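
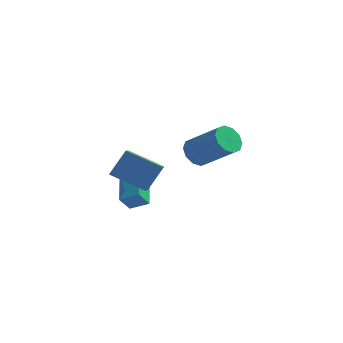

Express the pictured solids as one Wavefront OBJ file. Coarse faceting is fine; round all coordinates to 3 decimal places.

v 2.606 -0.846 2.658
v 3.105 -0.861 2.059
v 4.633 -1.33 3.343
v 4.134 -1.314 3.942
v 3.096 -0.412 2.233
v 4.624 -0.881 3.518
v 2.9 -0.128 2.57
v 4.427 -0.597 3.855
v 2.592 -0.119 2.941
v 4.119 -0.588 4.225
v 2.289 -0.387 3.203
v 3.816 -0.856 4.487
v 2.107 -0.83 3.257
v 3.635 -1.299 4.541
v 2.116 -1.279 3.082
v 3.644 -1.748 4.367
v 2.313 -1.563 2.745
v 3.84 -2.032 4.03
v 2.621 -1.572 2.375
v 4.148 -2.041 3.659
v 2.924 -1.304 2.113
v 4.451 -1.773 3.397
v -1.16 1.589 -2.893
v -1.513 1.123 -2.094
v -1.627 3.262 -2.124
v -1.98 2.796 -1.325
v -0.24 1.644 -2.455
v -0.593 1.178 -1.656
v -0.707 3.317 -1.686
v -1.06 2.851 -0.887
v 0.592 -1.526 0.377
v 0.712 -2.304 0.793
v -1.06 -1.404 1.081
v -0.941 -2.182 1.497
v 1.141 -0.818 1.543
v 1.26 -1.596 1.959
v -0.512 -0.696 2.247
v -0.392 -1.474 2.663
f 2 1 5
f 2 5 3
f 3 5 6
f 3 6 4
f 5 1 7
f 5 7 6
f 6 7 8
f 6 8 4
f 7 1 9
f 7 9 8
f 8 9 10
f 8 10 4
f 9 1 11
f 9 11 10
f 10 11 12
f 10 12 4
f 11 1 13
f 11 13 12
f 12 13 14
f 12 14 4
f 13 1 15
f 13 15 14
f 14 15 16
f 14 16 4
f 15 1 17
f 15 17 16
f 16 17 18
f 16 18 4
f 17 1 19
f 17 19 18
f 18 19 20
f 18 20 4
f 19 1 21
f 19 21 20
f 20 21 22
f 20 22 4
f 21 1 2
f 21 2 22
f 22 2 3
f 22 3 4
f 24 26 23
f 27 24 23
f 23 26 25
f 25 27 23
f 24 30 26
f 28 24 27
f 28 30 24
f 26 30 25
f 29 27 25
f 25 30 29
f 29 28 27
f 30 28 29
f 32 34 31
f 35 32 31
f 31 34 33
f 33 35 31
f 32 38 34
f 36 32 35
f 36 38 32
f 34 38 33
f 37 35 33
f 33 38 37
f 37 36 35
f 38 36 37



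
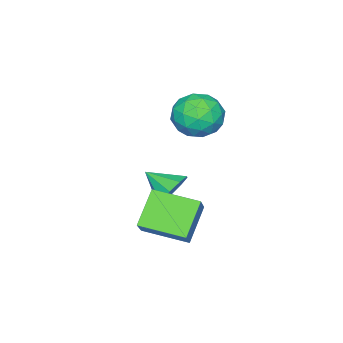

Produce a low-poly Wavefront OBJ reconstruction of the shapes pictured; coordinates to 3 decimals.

v 1.33 -1.075 -3.096
v 2.152 -0.643 -2.129
v 0.732 0.685 -3.374
v 1.553 1.117 -2.407
v 2.567 -0.837 -4.253
v 3.388 -0.405 -3.286
v 1.968 0.923 -4.531
v 2.79 1.355 -3.564
v 0.406 -0.963 -3.327
v 1.073 -1.173 -3.861
v 0.554 -2.157 -2.673
v 1.281 -0.882 -3.377
v 1.079 -0.629 -2.869
v 0.563 -0.532 -2.576
v -0.027 -0.637 -2.634
v -0.414 -0.894 -3.017
v -0.418 -1.184 -3.544
v -0.035 -1.37 -3.971
v 0.553 -1.366 -4.096
v 0.145 -0.125 1.442
v 0.565 -0.775 0.684
v -1.365 -0.065 0.556
v -0.945 -0.715 -0.202
v -1.154 -1.102 0.788
v -0.22 -1.138 1.336
v -0.58 0.298 -0.096
v 0.354 0.262 0.452
v 0.117 -0.513 -0.266
v -0.238 -1.379 0.28
v -0.562 0.539 0.96
v -0.917 -0.327 1.506
v 0.488 -0.455 1.141
v -1.288 -0.385 0.099
v -1.41 -0.612 0.681
v -1.164 -0.994 0.235
v 0.026 -0.669 1.524
v 0.273 -1.051 1.079
v -0.737 -1.243 1.139
v -1.073 0.211 0.161
v -0.826 -0.171 -0.284
v 0.364 0.154 1.005
v 0.61 -0.228 0.559
v -0.063 0.403 0.101
v 0.471 -0.683 0.137
v -0.417 -0.649 -0.384
v -0.202 -0.053 -0.322
v 0.347 -0.074 0
v 0.262 -1.192 0.458
v -0.625 -1.157 -0.063
v -0.748 -1.384 0.519
v -0.199 -1.406 0.841
v -0.001 -1.038 -0.101
v -0.175 0.317 1.303
v -1.062 0.352 0.782
v -0.601 0.566 0.399
v -0.052 0.544 0.721
v -0.383 -0.191 1.624
v -1.271 -0.157 1.103
v -1.147 -0.766 1.24
v -0.598 -0.787 1.562
v -0.799 0.198 1.341
f 2 4 1
f 5 2 1
f 1 4 3
f 3 5 1
f 2 8 4
f 6 2 5
f 6 8 2
f 4 8 3
f 7 5 3
f 3 8 7
f 7 6 5
f 8 6 7
f 10 9 12
f 10 12 11
f 12 9 13
f 12 13 11
f 13 9 14
f 13 14 11
f 14 9 15
f 14 15 11
f 15 9 16
f 15 16 11
f 16 9 17
f 16 17 11
f 17 9 18
f 17 18 11
f 18 9 19
f 18 19 11
f 19 9 10
f 19 10 11
f 20 57 36
f 57 31 60
f 36 60 25
f 57 60 36
f 20 36 32
f 36 25 37
f 32 37 21
f 36 37 32
f 20 32 41
f 32 21 42
f 41 42 27
f 32 42 41
f 20 41 53
f 41 27 56
f 53 56 30
f 41 56 53
f 20 53 57
f 53 30 61
f 57 61 31
f 53 61 57
f 21 37 48
f 37 25 51
f 48 51 29
f 37 51 48
f 25 60 38
f 60 31 59
f 38 59 24
f 60 59 38
f 31 61 58
f 61 30 54
f 58 54 22
f 61 54 58
f 30 56 55
f 56 27 43
f 55 43 26
f 56 43 55
f 27 42 47
f 42 21 44
f 47 44 28
f 42 44 47
f 23 49 35
f 49 29 50
f 35 50 24
f 49 50 35
f 23 35 33
f 35 24 34
f 33 34 22
f 35 34 33
f 23 33 40
f 33 22 39
f 40 39 26
f 33 39 40
f 23 40 45
f 40 26 46
f 45 46 28
f 40 46 45
f 23 45 49
f 45 28 52
f 49 52 29
f 45 52 49
f 24 50 38
f 50 29 51
f 38 51 25
f 50 51 38
f 22 34 58
f 34 24 59
f 58 59 31
f 34 59 58
f 26 39 55
f 39 22 54
f 55 54 30
f 39 54 55
f 28 46 47
f 46 26 43
f 47 43 27
f 46 43 47
f 29 52 48
f 52 28 44
f 48 44 21
f 52 44 48



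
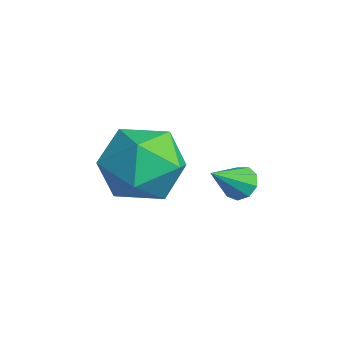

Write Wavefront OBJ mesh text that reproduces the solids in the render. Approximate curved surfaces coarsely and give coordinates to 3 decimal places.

v 2.685 0.707 -1.156
v 2.889 1.054 -0.812
v 2.935 -0.227 -0.364
v 2.535 1.012 -0.749
v 2.25 0.827 -0.877
v 2.169 0.586 -1.136
v 2.329 0.401 -1.404
v 2.655 0.36 -1.556
v 2.996 0.481 -1.521
v 3.19 0.707 -1.316
v 3.148 0.934 -1.035
v 2.452 -1.081 1.056
v 3.534 -1.298 0.514
v 1.586 -2.422 -0.134
v 2.668 -2.639 -0.676
v 2.483 -2.989 0.488
v 3.018 -2.16 1.224
v 2.102 -1.56 -0.844
v 2.637 -0.731 -0.108
v 3.318 -1.594 -0.661
v 3.554 -2.477 0.163
v 1.566 -1.243 0.217
v 1.802 -2.126 1.041
f 2 1 4
f 2 4 3
f 4 1 5
f 4 5 3
f 5 1 6
f 5 6 3
f 6 1 7
f 6 7 3
f 7 1 8
f 7 8 3
f 8 1 9
f 8 9 3
f 9 1 10
f 9 10 3
f 10 1 11
f 10 11 3
f 11 1 2
f 11 2 3
f 12 23 17
f 12 17 13
f 12 13 19
f 12 19 22
f 12 22 23
f 13 17 21
f 17 23 16
f 23 22 14
f 22 19 18
f 19 13 20
f 15 21 16
f 15 16 14
f 15 14 18
f 15 18 20
f 15 20 21
f 16 21 17
f 14 16 23
f 18 14 22
f 20 18 19
f 21 20 13



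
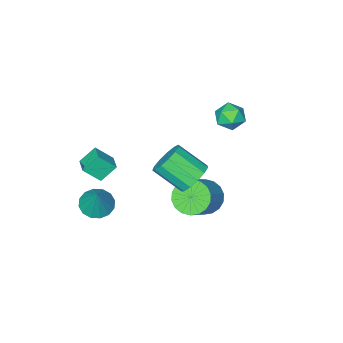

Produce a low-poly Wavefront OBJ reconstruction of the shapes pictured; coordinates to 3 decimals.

v 1.983 -2.851 0.141
v 2.695 -3.375 0.996
v 2.43 -1.962 0.314
v 3.143 -2.486 1.169
v 2.777 -3.094 -0.669
v 3.49 -3.618 0.186
v 3.225 -2.205 -0.496
v 3.937 -2.729 0.359
v -1.216 0.393 -2.459
v -0.544 0.5 -3.246
v 0.788 1.094 -2.028
v 0.116 0.987 -1.241
v -0.747 0.915 -3.226
v 0.584 1.51 -2.009
v -1.043 1.227 -3.055
v 0.289 1.822 -1.837
v -1.373 1.374 -2.766
v -0.041 1.968 -1.548
v -1.672 1.326 -2.416
v -0.34 1.921 -1.198
v -1.881 1.094 -2.074
v -0.549 1.688 -0.856
v -1.958 0.722 -1.809
v -0.626 1.317 -0.591
v -1.888 0.286 -1.672
v -0.556 0.88 -0.454
v -1.684 -0.13 -1.691
v -0.353 0.465 -0.474
v -1.389 -0.442 -1.863
v -0.057 0.153 -0.645
v -1.059 -0.588 -2.152
v 0.273 0.006 -0.934
v -0.76 -0.541 -2.502
v 0.572 0.054 -1.284
v -0.551 -0.308 -2.844
v 0.781 0.286 -1.626
v -0.474 0.063 -3.109
v 0.858 0.658 -1.891
v 3.524 -2.189 -2.139
v 4.066 -2.898 -1.962
v 3.996 -1.431 -0.541
v 4.34 -2.589 -2.19
v 4.395 -2.173 -2.403
v 4.216 -1.761 -2.546
v 3.852 -1.464 -2.58
v 3.4 -1.361 -2.495
v 2.982 -1.48 -2.315
v 2.708 -1.789 -2.088
v 2.654 -2.205 -1.874
v 2.832 -2.617 -1.731
v 3.196 -2.914 -1.698
v 3.648 -3.017 -1.782
v -3.462 0.552 3.47
v -2.856 0.94 3.945
v -2.484 0.12 2.575
v -1.878 0.508 3.05
v -2.285 -0.188 3.355
v -2.89 0.079 3.908
v -2.45 0.981 2.612
v -3.055 1.248 3.165
v -2.231 1.205 3.415
v -2.129 0.482 3.874
v -3.211 0.578 2.646
v -3.109 -0.145 3.105
v 1.864 3.452 3.109
v 2.229 3.037 2.349
v 2.941 1.753 3.391
v 2.576 2.168 4.151
v 2.594 3.379 2.521
v 3.306 2.096 3.564
v 2.727 3.745 2.88
v 3.439 2.462 3.923
v 2.586 4.018 3.312
v 3.298 2.735 4.355
v 2.216 4.11 3.679
v 2.928 2.827 4.722
v 1.734 3.994 3.865
v 2.446 2.711 4.908
v 1.293 3.705 3.811
v 2.005 2.422 4.854
v 1.034 3.336 3.534
v 1.746 2.053 4.576
v 1.038 3.004 3.122
v 1.75 1.72 4.164
v 1.304 2.813 2.705
v 2.016 1.53 3.748
v 1.748 2.825 2.417
v 2.46 1.542 3.46
f 2 4 1
f 5 2 1
f 1 4 3
f 3 5 1
f 2 8 4
f 6 2 5
f 6 8 2
f 4 8 3
f 7 5 3
f 3 8 7
f 7 6 5
f 8 6 7
f 10 9 13
f 10 13 11
f 11 13 14
f 11 14 12
f 13 9 15
f 13 15 14
f 14 15 16
f 14 16 12
f 15 9 17
f 15 17 16
f 16 17 18
f 16 18 12
f 17 9 19
f 17 19 18
f 18 19 20
f 18 20 12
f 19 9 21
f 19 21 20
f 20 21 22
f 20 22 12
f 21 9 23
f 21 23 22
f 22 23 24
f 22 24 12
f 23 9 25
f 23 25 24
f 24 25 26
f 24 26 12
f 25 9 27
f 25 27 26
f 26 27 28
f 26 28 12
f 27 9 29
f 27 29 28
f 28 29 30
f 28 30 12
f 29 9 31
f 29 31 30
f 30 31 32
f 30 32 12
f 31 9 33
f 31 33 32
f 32 33 34
f 32 34 12
f 33 9 35
f 33 35 34
f 34 35 36
f 34 36 12
f 35 9 37
f 35 37 36
f 36 37 38
f 36 38 12
f 37 9 10
f 37 10 38
f 38 10 11
f 38 11 12
f 40 39 42
f 40 42 41
f 42 39 43
f 42 43 41
f 43 39 44
f 43 44 41
f 44 39 45
f 44 45 41
f 45 39 46
f 45 46 41
f 46 39 47
f 46 47 41
f 47 39 48
f 47 48 41
f 48 39 49
f 48 49 41
f 49 39 50
f 49 50 41
f 50 39 51
f 50 51 41
f 51 39 52
f 51 52 41
f 52 39 40
f 52 40 41
f 53 64 58
f 53 58 54
f 53 54 60
f 53 60 63
f 53 63 64
f 54 58 62
f 58 64 57
f 64 63 55
f 63 60 59
f 60 54 61
f 56 62 57
f 56 57 55
f 56 55 59
f 56 59 61
f 56 61 62
f 57 62 58
f 55 57 64
f 59 55 63
f 61 59 60
f 62 61 54
f 66 65 69
f 66 69 67
f 67 69 70
f 67 70 68
f 69 65 71
f 69 71 70
f 70 71 72
f 70 72 68
f 71 65 73
f 71 73 72
f 72 73 74
f 72 74 68
f 73 65 75
f 73 75 74
f 74 75 76
f 74 76 68
f 75 65 77
f 75 77 76
f 76 77 78
f 76 78 68
f 77 65 79
f 77 79 78
f 78 79 80
f 78 80 68
f 79 65 81
f 79 81 80
f 80 81 82
f 80 82 68
f 81 65 83
f 81 83 82
f 82 83 84
f 82 84 68
f 83 65 85
f 83 85 84
f 84 85 86
f 84 86 68
f 85 65 87
f 85 87 86
f 86 87 88
f 86 88 68
f 87 65 66
f 87 66 88
f 88 66 67
f 88 67 68



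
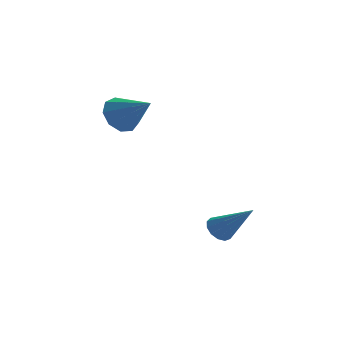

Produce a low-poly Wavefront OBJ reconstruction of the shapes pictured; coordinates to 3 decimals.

v 0.272 -2.246 -1.907
v 0.688 -1.83 -2.021
v 1.408 -3.034 -0.633
v 0.495 -1.706 -1.772
v 0.231 -1.754 -1.567
v -0.02 -1.958 -1.469
v -0.178 -2.254 -1.51
v -0.194 -2.548 -1.678
v -0.062 -2.745 -1.918
v 0.177 -2.785 -2.155
v 0.445 -2.653 -2.313
v 0.658 -2.393 -2.342
v 0.749 -2.086 -2.233
v -3.16 0.461 2.829
v -2.75 0.223 2.099
v -2.1 -0.481 3.731
v -2.501 0.716 2.321
v -2.56 1.089 2.781
v -2.9 1.169 3.263
v -3.361 0.917 3.542
v -3.728 0.452 3.488
v -3.829 -0.009 3.125
v -3.617 -0.25 2.624
v -3.191 -0.158 2.219
f 2 1 4
f 2 4 3
f 4 1 5
f 4 5 3
f 5 1 6
f 5 6 3
f 6 1 7
f 6 7 3
f 7 1 8
f 7 8 3
f 8 1 9
f 8 9 3
f 9 1 10
f 9 10 3
f 10 1 11
f 10 11 3
f 11 1 12
f 11 12 3
f 12 1 13
f 12 13 3
f 13 1 2
f 13 2 3
f 15 14 17
f 15 17 16
f 17 14 18
f 17 18 16
f 18 14 19
f 18 19 16
f 19 14 20
f 19 20 16
f 20 14 21
f 20 21 16
f 21 14 22
f 21 22 16
f 22 14 23
f 22 23 16
f 23 14 24
f 23 24 16
f 24 14 15
f 24 15 16



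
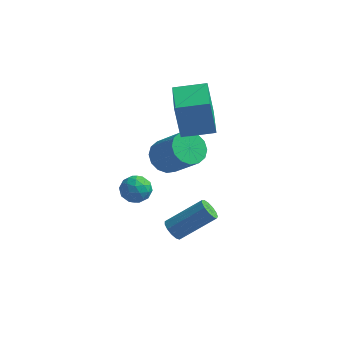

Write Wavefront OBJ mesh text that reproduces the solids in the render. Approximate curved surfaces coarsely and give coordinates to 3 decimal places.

v 1.497 -2.845 -0.899
v 1.714 -2.52 -1.368
v 3.22 -1.651 -0.07
v 3.003 -1.975 0.399
v 1.473 -2.326 -1.219
v 2.979 -1.457 0.079
v 1.24 -2.296 -0.968
v 2.746 -1.427 0.33
v 1.088 -2.44 -0.695
v 2.595 -1.571 0.602
v 1.066 -2.713 -0.487
v 2.573 -1.844 0.81
v 1.181 -3.027 -0.41
v 2.688 -2.158 0.888
v 1.396 -3.284 -0.488
v 2.903 -2.415 0.81
v 1.643 -3.401 -0.696
v 3.15 -2.532 0.602
v 1.844 -3.341 -0.969
v 3.35 -2.472 0.329
v 1.934 -3.124 -1.219
v 3.441 -2.255 0.078
v 1.886 -2.818 -1.368
v 3.392 -1.949 -0.07
v -1.976 1.471 -2.596
v -1.58 1.772 -1.891
v -2.06 0.208 -2.009
v -1.664 0.509 -1.304
v -2.464 0.769 -1.493
v -2.412 1.55 -1.856
v -1.228 0.43 -2.044
v -1.176 1.211 -2.407
v -1.118 1.129 -1.55
v -1.882 1.338 -1.21
v -1.758 0.642 -2.69
v -2.522 0.851 -2.35
v -1.77 1.732 -2.295
v -1.87 0.248 -1.605
v -2.34 0.401 -1.716
v -2.107 0.578 -1.302
v -2.259 1.602 -2.275
v -2.027 1.778 -1.861
v -2.547 1.189 -1.627
v -1.613 0.202 -2.039
v -1.381 0.378 -1.625
v -1.533 1.402 -2.598
v -1.3 1.579 -2.184
v -1.093 0.791 -2.273
v -1.266 1.531 -1.681
v -1.316 0.789 -1.335
v -1.059 0.743 -1.77
v -1.028 1.201 -1.983
v -1.715 1.654 -1.481
v -1.765 0.912 -1.136
v -2.235 1.065 -1.247
v -2.204 1.524 -1.46
v -1.443 1.276 -1.28
v -1.875 1.068 -2.764
v -1.925 0.326 -2.419
v -1.436 0.456 -2.44
v -1.405 0.915 -2.653
v -2.324 1.191 -2.565
v -2.374 0.449 -2.219
v -2.612 0.779 -1.917
v -2.581 1.237 -2.13
v -2.197 0.704 -2.62
v 0.178 1.909 1.849
v -0.161 1.904 3.901
v -0.654 3.93 1.717
v -0.993 3.925 3.769
v 1.753 2.575 2.111
v 1.414 2.57 4.163
v 0.921 4.596 1.979
v 0.582 4.591 4.031
v -0.855 2.679 -0.489
v -0.103 2.814 -1.134
v 1.327 2.197 0.404
v 0.575 2.061 1.049
v -0.161 3.271 -0.898
v 1.27 2.653 0.641
v -0.404 3.569 -0.552
v 1.027 2.952 0.987
v -0.769 3.629 -0.189
v 0.662 3.011 1.35
v -1.156 3.434 0.093
v 0.274 2.816 1.632
v -1.463 3.036 0.219
v -0.033 2.419 1.758
v -1.607 2.543 0.156
v -0.177 1.926 1.694
v -1.55 2.087 -0.081
v -0.119 1.469 1.458
v -1.307 1.788 -0.427
v 0.124 1.171 1.112
v -0.942 1.729 -0.79
v 0.489 1.111 0.749
v -0.554 1.924 -1.072
v 0.876 1.306 0.467
v -0.247 2.321 -1.198
v 1.183 1.704 0.341
f 2 1 5
f 2 5 3
f 3 5 6
f 3 6 4
f 5 1 7
f 5 7 6
f 6 7 8
f 6 8 4
f 7 1 9
f 7 9 8
f 8 9 10
f 8 10 4
f 9 1 11
f 9 11 10
f 10 11 12
f 10 12 4
f 11 1 13
f 11 13 12
f 12 13 14
f 12 14 4
f 13 1 15
f 13 15 14
f 14 15 16
f 14 16 4
f 15 1 17
f 15 17 16
f 16 17 18
f 16 18 4
f 17 1 19
f 17 19 18
f 18 19 20
f 18 20 4
f 19 1 21
f 19 21 20
f 20 21 22
f 20 22 4
f 21 1 23
f 21 23 22
f 22 23 24
f 22 24 4
f 23 1 2
f 23 2 24
f 24 2 3
f 24 3 4
f 25 62 41
f 62 36 65
f 41 65 30
f 62 65 41
f 25 41 37
f 41 30 42
f 37 42 26
f 41 42 37
f 25 37 46
f 37 26 47
f 46 47 32
f 37 47 46
f 25 46 58
f 46 32 61
f 58 61 35
f 46 61 58
f 25 58 62
f 58 35 66
f 62 66 36
f 58 66 62
f 26 42 53
f 42 30 56
f 53 56 34
f 42 56 53
f 30 65 43
f 65 36 64
f 43 64 29
f 65 64 43
f 36 66 63
f 66 35 59
f 63 59 27
f 66 59 63
f 35 61 60
f 61 32 48
f 60 48 31
f 61 48 60
f 32 47 52
f 47 26 49
f 52 49 33
f 47 49 52
f 28 54 40
f 54 34 55
f 40 55 29
f 54 55 40
f 28 40 38
f 40 29 39
f 38 39 27
f 40 39 38
f 28 38 45
f 38 27 44
f 45 44 31
f 38 44 45
f 28 45 50
f 45 31 51
f 50 51 33
f 45 51 50
f 28 50 54
f 50 33 57
f 54 57 34
f 50 57 54
f 29 55 43
f 55 34 56
f 43 56 30
f 55 56 43
f 27 39 63
f 39 29 64
f 63 64 36
f 39 64 63
f 31 44 60
f 44 27 59
f 60 59 35
f 44 59 60
f 33 51 52
f 51 31 48
f 52 48 32
f 51 48 52
f 34 57 53
f 57 33 49
f 53 49 26
f 57 49 53
f 68 70 67
f 71 68 67
f 67 70 69
f 69 71 67
f 68 74 70
f 72 68 71
f 72 74 68
f 70 74 69
f 73 71 69
f 69 74 73
f 73 72 71
f 74 72 73
f 76 75 79
f 76 79 77
f 77 79 80
f 77 80 78
f 79 75 81
f 79 81 80
f 80 81 82
f 80 82 78
f 81 75 83
f 81 83 82
f 82 83 84
f 82 84 78
f 83 75 85
f 83 85 84
f 84 85 86
f 84 86 78
f 85 75 87
f 85 87 86
f 86 87 88
f 86 88 78
f 87 75 89
f 87 89 88
f 88 89 90
f 88 90 78
f 89 75 91
f 89 91 90
f 90 91 92
f 90 92 78
f 91 75 93
f 91 93 92
f 92 93 94
f 92 94 78
f 93 75 95
f 93 95 94
f 94 95 96
f 94 96 78
f 95 75 97
f 95 97 96
f 96 97 98
f 96 98 78
f 97 75 99
f 97 99 98
f 98 99 100
f 98 100 78
f 99 75 76
f 99 76 100
f 100 76 77
f 100 77 78



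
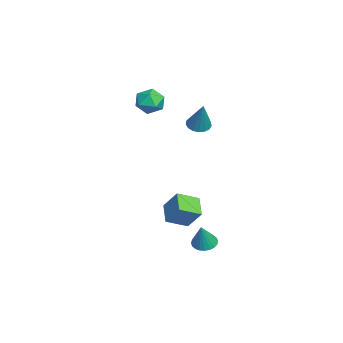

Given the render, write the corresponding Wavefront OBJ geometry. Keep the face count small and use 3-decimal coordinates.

v -1.697 0.083 1.502
v -1.183 -0.211 1.288
v -0.923 0.297 3.078
v -1.132 0.079 1.224
v -1.211 0.37 1.223
v -1.401 0.595 1.286
v -1.659 0.703 1.399
v -1.926 0.669 1.534
v -2.141 0.501 1.663
v -2.254 0.236 1.754
v -2.239 -0.063 1.788
v -2.101 -0.329 1.756
v -1.87 -0.5 1.665
v -1.599 -0.538 1.538
v -1.351 -0.434 1.402
v -2.372 -1.748 2.975
v -1.672 -1.644 2.54
v -1.888 -2.896 3.48
v -1.188 -2.792 3.045
v -1.361 -2.285 3.68
v -1.66 -1.576 3.367
v -1.9 -2.964 2.653
v -2.199 -2.255 2.34
v -1.38 -2.396 2.34
v -1.047 -1.976 2.975
v -2.513 -2.564 3.045
v -2.18 -2.144 3.68
v 3.07 0.318 -4.029
v 3.619 0.562 -4.217
v 3.59 0.142 -2.731
v 3.5 0.764 -4.142
v 3.315 0.897 -4.05
v 3.093 0.943 -3.954
v 2.867 0.893 -3.871
v 2.673 0.755 -3.811
v 2.538 0.551 -3.785
v 2.485 0.312 -3.795
v 2.52 0.073 -3.842
v 2.639 -0.129 -3.917
v 2.824 -0.262 -4.009
v 3.046 -0.307 -4.104
v 3.272 -0.258 -4.188
v 3.467 -0.12 -4.248
v 3.601 0.084 -4.274
v 3.655 0.324 -4.263
v 2.607 -1.5 -2.898
v 1.545 -1.604 -2.395
v 2.267 -0.454 -3.401
v 1.205 -0.558 -2.899
v 3.035 -0.862 -1.861
v 1.973 -0.966 -1.359
v 2.695 0.184 -2.365
v 1.633 0.08 -1.862
f 2 1 4
f 2 4 3
f 4 1 5
f 4 5 3
f 5 1 6
f 5 6 3
f 6 1 7
f 6 7 3
f 7 1 8
f 7 8 3
f 8 1 9
f 8 9 3
f 9 1 10
f 9 10 3
f 10 1 11
f 10 11 3
f 11 1 12
f 11 12 3
f 12 1 13
f 12 13 3
f 13 1 14
f 13 14 3
f 14 1 15
f 14 15 3
f 15 1 2
f 15 2 3
f 16 27 21
f 16 21 17
f 16 17 23
f 16 23 26
f 16 26 27
f 17 21 25
f 21 27 20
f 27 26 18
f 26 23 22
f 23 17 24
f 19 25 20
f 19 20 18
f 19 18 22
f 19 22 24
f 19 24 25
f 20 25 21
f 18 20 27
f 22 18 26
f 24 22 23
f 25 24 17
f 29 28 31
f 29 31 30
f 31 28 32
f 31 32 30
f 32 28 33
f 32 33 30
f 33 28 34
f 33 34 30
f 34 28 35
f 34 35 30
f 35 28 36
f 35 36 30
f 36 28 37
f 36 37 30
f 37 28 38
f 37 38 30
f 38 28 39
f 38 39 30
f 39 28 40
f 39 40 30
f 40 28 41
f 40 41 30
f 41 28 42
f 41 42 30
f 42 28 43
f 42 43 30
f 43 28 44
f 43 44 30
f 44 28 45
f 44 45 30
f 45 28 29
f 45 29 30
f 47 49 46
f 50 47 46
f 46 49 48
f 48 50 46
f 47 53 49
f 51 47 50
f 51 53 47
f 49 53 48
f 52 50 48
f 48 53 52
f 52 51 50
f 53 51 52



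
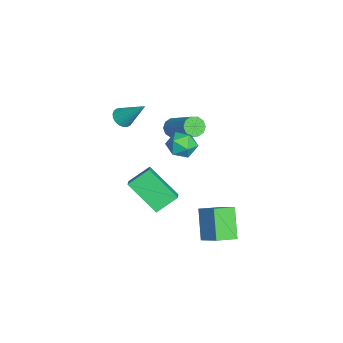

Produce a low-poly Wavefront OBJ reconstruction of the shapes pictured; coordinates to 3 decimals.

v 2.713 -1.071 3.849
v 3.361 -1.114 4.333
v 3.339 -1.786 2.947
v 3.987 -1.829 3.431
v 3.306 -2.219 3.63
v 2.919 -1.777 4.188
v 3.781 -1.123 3.092
v 3.394 -0.681 3.65
v 4.021 -1.147 3.865
v 3.727 -1.824 4.198
v 2.973 -1.076 3.082
v 2.679 -1.753 3.415
v 0.396 -4.475 3.101
v 0.738 -4.898 3.33
v 0.924 -3.345 4.399
v 0.891 -4.788 3.173
v 0.958 -4.625 3.003
v 0.929 -4.435 2.85
v 0.807 -4.253 2.74
v 0.614 -4.108 2.693
v 0.384 -4.028 2.717
v 0.155 -4.024 2.806
v -0.031 -4.099 2.947
v -0.144 -4.238 3.115
v -0.163 -4.419 3.28
v -0.086 -4.609 3.414
v 0.075 -4.776 3.494
v 0.291 -4.891 3.506
v 0.526 -4.934 3.448
v 0.572 -2.851 -3.609
v -0.178 -4.307 -2.185
v 0.074 -1.837 -2.835
v -0.677 -3.292 -1.411
v 1.437 -2.808 -3.109
v 0.686 -4.263 -1.685
v 0.938 -1.793 -2.335
v 0.188 -3.249 -0.911
v -1.709 -2.164 0.794
v -1.418 -1.968 0.307
v -0.02 -0.881 1.579
v -0.311 -1.076 2.066
v -1.683 -1.722 0.389
v -0.285 -0.635 1.66
v -1.958 -1.645 0.625
v -0.561 -0.558 1.896
v -2.138 -1.766 0.926
v -0.74 -0.678 2.197
v -2.154 -2.038 1.177
v -0.756 -0.951 2.448
v -2 -2.359 1.281
v -0.602 -1.272 2.553
v -1.735 -2.605 1.2
v -0.337 -1.518 2.471
v -1.459 -2.682 0.964
v -0.062 -1.595 2.235
v -1.28 -2.562 0.663
v 0.118 -1.474 1.934
v -1.264 -2.289 0.412
v 0.134 -1.202 1.683
v 3.58 0.471 -2.998
v 2.467 0.284 -1.622
v 4.393 1.234 -2.237
v 3.28 1.047 -0.861
v 4.16 -0.487 -2.659
v 3.047 -0.674 -1.283
v 4.973 0.276 -1.898
v 3.86 0.089 -0.522
f 1 12 6
f 1 6 2
f 1 2 8
f 1 8 11
f 1 11 12
f 2 6 10
f 6 12 5
f 12 11 3
f 11 8 7
f 8 2 9
f 4 10 5
f 4 5 3
f 4 3 7
f 4 7 9
f 4 9 10
f 5 10 6
f 3 5 12
f 7 3 11
f 9 7 8
f 10 9 2
f 14 13 16
f 14 16 15
f 16 13 17
f 16 17 15
f 17 13 18
f 17 18 15
f 18 13 19
f 18 19 15
f 19 13 20
f 19 20 15
f 20 13 21
f 20 21 15
f 21 13 22
f 21 22 15
f 22 13 23
f 22 23 15
f 23 13 24
f 23 24 15
f 24 13 25
f 24 25 15
f 25 13 26
f 25 26 15
f 26 13 27
f 26 27 15
f 27 13 28
f 27 28 15
f 28 13 29
f 28 29 15
f 29 13 14
f 29 14 15
f 31 33 30
f 34 31 30
f 30 33 32
f 32 34 30
f 31 37 33
f 35 31 34
f 35 37 31
f 33 37 32
f 36 34 32
f 32 37 36
f 36 35 34
f 37 35 36
f 39 38 42
f 39 42 40
f 40 42 43
f 40 43 41
f 42 38 44
f 42 44 43
f 43 44 45
f 43 45 41
f 44 38 46
f 44 46 45
f 45 46 47
f 45 47 41
f 46 38 48
f 46 48 47
f 47 48 49
f 47 49 41
f 48 38 50
f 48 50 49
f 49 50 51
f 49 51 41
f 50 38 52
f 50 52 51
f 51 52 53
f 51 53 41
f 52 38 54
f 52 54 53
f 53 54 55
f 53 55 41
f 54 38 56
f 54 56 55
f 55 56 57
f 55 57 41
f 56 38 58
f 56 58 57
f 57 58 59
f 57 59 41
f 58 38 39
f 58 39 59
f 59 39 40
f 59 40 41
f 61 63 60
f 64 61 60
f 60 63 62
f 62 64 60
f 61 67 63
f 65 61 64
f 65 67 61
f 63 67 62
f 66 64 62
f 62 67 66
f 66 65 64
f 67 65 66



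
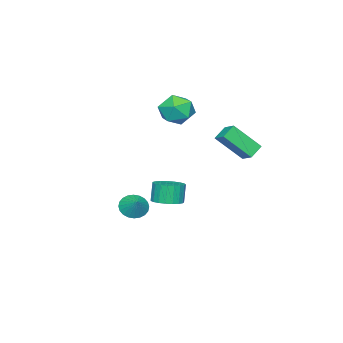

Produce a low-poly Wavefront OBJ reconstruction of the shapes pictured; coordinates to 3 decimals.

v -2.847 -2.991 3.54
v -2.33 -3.841 3.313
v -4.03 -3.899 4.247
v -3.513 -4.749 4.02
v -3.15 -4.104 4.721
v -2.419 -3.543 4.284
v -3.941 -4.197 3.276
v -3.21 -3.636 2.839
v -3.007 -4.586 3.149
v -2.518 -4.528 4.042
v -3.842 -3.212 3.518
v -3.353 -3.154 4.411
v 0.783 -3.692 -1.18
v 1.167 -3.415 -1.736
v 1.317 -3.108 -0.52
v 0.95 -3.232 -1.722
v 0.707 -3.118 -1.625
v 0.475 -3.093 -1.461
v 0.291 -3.158 -1.254
v 0.181 -3.305 -1.036
v 0.164 -3.51 -0.839
v 0.24 -3.743 -0.695
v 0.399 -3.969 -0.624
v 0.617 -4.152 -0.638
v 0.86 -4.265 -0.735
v 1.091 -4.291 -0.899
v 1.275 -4.226 -1.106
v 1.385 -4.079 -1.324
v 1.403 -3.873 -1.52
v 1.326 -3.64 -1.665
v 3.02 -0.354 0.868
v 3.745 -0.319 1.058
v 3.485 -0.39 2.062
v 2.76 -0.426 1.872
v 3.663 -0.018 1.058
v 3.403 -0.089 2.062
v 3.47 0.225 1.025
v 3.21 0.154 2.03
v 3.199 0.367 0.965
v 2.939 0.296 1.97
v 2.897 0.385 0.888
v 2.637 0.314 1.893
v 2.617 0.275 0.808
v 2.357 0.204 1.812
v 2.406 0.056 0.738
v 2.146 -0.015 1.742
v 2.301 -0.234 0.69
v 2.041 -0.305 1.695
v 2.321 -0.545 0.674
v 2.061 -0.616 1.678
v 2.461 -0.823 0.69
v 2.202 -0.894 1.695
v 2.698 -1.02 0.738
v 2.439 -1.091 1.742
v 2.991 -1.102 0.807
v 2.731 -1.173 1.812
v 3.289 -1.054 0.888
v 3.029 -1.125 1.892
v 3.54 -0.886 0.965
v 3.28 -0.957 1.969
v 3.701 -0.626 1.025
v 3.441 -0.697 2.029
v -2.768 -0.912 3.382
v -2.423 -0.221 3.761
v -3.489 0.184 2.036
v -3.145 0.876 2.415
v -2.035 -1.016 2.905
v -1.691 -0.324 3.284
v -2.757 0.081 1.559
v -2.412 0.772 1.938
f 1 12 6
f 1 6 2
f 1 2 8
f 1 8 11
f 1 11 12
f 2 6 10
f 6 12 5
f 12 11 3
f 11 8 7
f 8 2 9
f 4 10 5
f 4 5 3
f 4 3 7
f 4 7 9
f 4 9 10
f 5 10 6
f 3 5 12
f 7 3 11
f 9 7 8
f 10 9 2
f 14 13 16
f 14 16 15
f 16 13 17
f 16 17 15
f 17 13 18
f 17 18 15
f 18 13 19
f 18 19 15
f 19 13 20
f 19 20 15
f 20 13 21
f 20 21 15
f 21 13 22
f 21 22 15
f 22 13 23
f 22 23 15
f 23 13 24
f 23 24 15
f 24 13 25
f 24 25 15
f 25 13 26
f 25 26 15
f 26 13 27
f 26 27 15
f 27 13 28
f 27 28 15
f 28 13 29
f 28 29 15
f 29 13 30
f 29 30 15
f 30 13 14
f 30 14 15
f 32 31 35
f 32 35 33
f 33 35 36
f 33 36 34
f 35 31 37
f 35 37 36
f 36 37 38
f 36 38 34
f 37 31 39
f 37 39 38
f 38 39 40
f 38 40 34
f 39 31 41
f 39 41 40
f 40 41 42
f 40 42 34
f 41 31 43
f 41 43 42
f 42 43 44
f 42 44 34
f 43 31 45
f 43 45 44
f 44 45 46
f 44 46 34
f 45 31 47
f 45 47 46
f 46 47 48
f 46 48 34
f 47 31 49
f 47 49 48
f 48 49 50
f 48 50 34
f 49 31 51
f 49 51 50
f 50 51 52
f 50 52 34
f 51 31 53
f 51 53 52
f 52 53 54
f 52 54 34
f 53 31 55
f 53 55 54
f 54 55 56
f 54 56 34
f 55 31 57
f 55 57 56
f 56 57 58
f 56 58 34
f 57 31 59
f 57 59 58
f 58 59 60
f 58 60 34
f 59 31 61
f 59 61 60
f 60 61 62
f 60 62 34
f 61 31 32
f 61 32 62
f 62 32 33
f 62 33 34
f 64 66 63
f 67 64 63
f 63 66 65
f 65 67 63
f 64 70 66
f 68 64 67
f 68 70 64
f 66 70 65
f 69 67 65
f 65 70 69
f 69 68 67
f 70 68 69



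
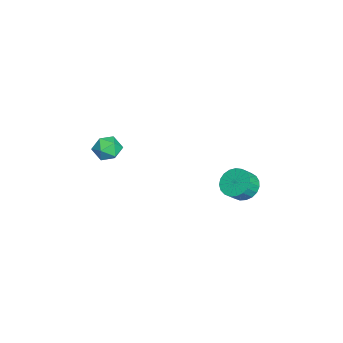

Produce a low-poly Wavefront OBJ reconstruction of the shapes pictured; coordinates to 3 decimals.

v -0.806 4.176 -0.194
v -0.04 3.985 -0.917
v 0.571 3.452 -0.129
v -0.194 3.644 0.594
v 0.086 4.377 -0.75
v 0.697 3.845 0.038
v 0.059 4.735 -0.487
v 0.67 4.203 0.301
v -0.118 4.996 -0.173
v 0.493 4.464 0.615
v -0.414 5.115 0.138
v 0.197 4.583 0.925
v -0.778 5.072 0.39
v -0.167 4.54 1.178
v -1.146 4.874 0.542
v -0.535 4.342 1.33
v -1.455 4.555 0.567
v -0.844 4.023 1.354
v -1.653 4.171 0.46
v -1.041 3.639 1.248
v -1.703 3.788 0.24
v -1.092 3.255 1.028
v -1.599 3.471 -0.055
v -0.988 2.939 0.733
v -1.357 3.277 -0.374
v -0.746 2.745 0.414
v -1.02 3.238 -0.662
v -0.409 2.706 0.126
v -0.646 3.361 -0.869
v -0.035 2.829 -0.081
v -0.299 3.626 -0.959
v 0.312 3.093 -0.171
v -0.827 -3.677 3.731
v 0.145 -3.478 3.845
v -0.505 -4.462 2.355
v 0.467 -4.263 2.469
v 0.012 -4.9 3.089
v -0.187 -4.415 3.939
v -0.173 -3.525 2.261
v -0.372 -3.04 3.111
v 0.549 -3.384 2.936
v 0.664 -4.234 3.448
v -1.024 -3.706 2.752
v -0.909 -4.556 3.264
f 2 1 5
f 2 5 3
f 3 5 6
f 3 6 4
f 5 1 7
f 5 7 6
f 6 7 8
f 6 8 4
f 7 1 9
f 7 9 8
f 8 9 10
f 8 10 4
f 9 1 11
f 9 11 10
f 10 11 12
f 10 12 4
f 11 1 13
f 11 13 12
f 12 13 14
f 12 14 4
f 13 1 15
f 13 15 14
f 14 15 16
f 14 16 4
f 15 1 17
f 15 17 16
f 16 17 18
f 16 18 4
f 17 1 19
f 17 19 18
f 18 19 20
f 18 20 4
f 19 1 21
f 19 21 20
f 20 21 22
f 20 22 4
f 21 1 23
f 21 23 22
f 22 23 24
f 22 24 4
f 23 1 25
f 23 25 24
f 24 25 26
f 24 26 4
f 25 1 27
f 25 27 26
f 26 27 28
f 26 28 4
f 27 1 29
f 27 29 28
f 28 29 30
f 28 30 4
f 29 1 31
f 29 31 30
f 30 31 32
f 30 32 4
f 31 1 2
f 31 2 32
f 32 2 3
f 32 3 4
f 33 44 38
f 33 38 34
f 33 34 40
f 33 40 43
f 33 43 44
f 34 38 42
f 38 44 37
f 44 43 35
f 43 40 39
f 40 34 41
f 36 42 37
f 36 37 35
f 36 35 39
f 36 39 41
f 36 41 42
f 37 42 38
f 35 37 44
f 39 35 43
f 41 39 40
f 42 41 34



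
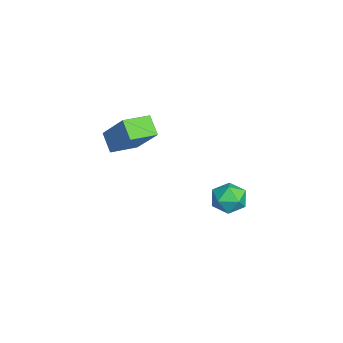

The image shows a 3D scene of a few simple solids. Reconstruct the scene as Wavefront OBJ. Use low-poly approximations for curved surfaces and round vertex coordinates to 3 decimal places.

v 1.557 -1.681 1.149
v 2.736 -0.886 2.722
v 0.993 -0.574 1.013
v 2.171 0.221 2.586
v 2.269 -1.401 0.474
v 3.447 -0.606 2.047
v 1.704 -0.294 0.338
v 2.883 0.501 1.911
v 0.638 3.591 -2.841
v 1.211 4.23 -2.92
v 1.389 2.81 -3.72
v 1.962 3.449 -3.799
v 1.893 3.021 -3.054
v 1.429 3.503 -2.51
v 1.171 3.537 -4.13
v 0.707 4.019 -3.586
v 1.54 4.197 -3.716
v 1.987 3.878 -3.051
v 0.613 3.162 -3.589
v 1.06 2.843 -2.924
f 2 4 1
f 5 2 1
f 1 4 3
f 3 5 1
f 2 8 4
f 6 2 5
f 6 8 2
f 4 8 3
f 7 5 3
f 3 8 7
f 7 6 5
f 8 6 7
f 9 20 14
f 9 14 10
f 9 10 16
f 9 16 19
f 9 19 20
f 10 14 18
f 14 20 13
f 20 19 11
f 19 16 15
f 16 10 17
f 12 18 13
f 12 13 11
f 12 11 15
f 12 15 17
f 12 17 18
f 13 18 14
f 11 13 20
f 15 11 19
f 17 15 16
f 18 17 10



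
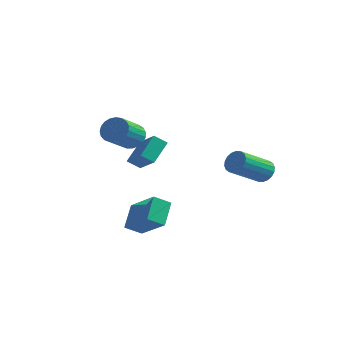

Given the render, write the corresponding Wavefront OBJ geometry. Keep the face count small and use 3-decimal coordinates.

v 3.59 4.165 -1.415
v 4.181 4.18 -1.023
v 3.541 2.491 0.008
v 2.95 2.475 -0.385
v 3.981 4.358 -0.855
v 3.341 2.669 0.175
v 3.704 4.498 -0.799
v 3.063 2.808 0.232
v 3.403 4.572 -0.864
v 2.763 2.882 0.166
v 3.14 4.565 -1.039
v 2.5 2.875 -0.008
v 2.966 4.479 -1.288
v 2.326 2.789 -0.258
v 2.916 4.33 -1.563
v 2.275 2.641 -0.532
v 2.999 4.149 -1.808
v 2.359 2.46 -0.777
v 3.199 3.971 -1.975
v 2.559 2.282 -0.945
v 3.477 3.832 -2.032
v 2.836 2.142 -1.001
v 3.777 3.758 -1.966
v 3.137 2.068 -0.936
v 4.04 3.765 -1.792
v 3.4 2.075 -0.761
v 4.214 3.851 -1.542
v 3.574 2.161 -0.512
v 4.265 3.999 -1.268
v 3.624 2.31 -0.237
v -1.016 -0.541 1.415
v -0.23 -0.495 1.484
v -0.219 -1.932 2.314
v -1.004 -1.979 2.245
v -0.332 -0.339 1.755
v -0.32 -1.777 2.585
v -0.552 -0.219 1.967
v -0.54 -1.656 2.797
v -0.852 -0.154 2.084
v -0.841 -1.591 2.914
v -1.181 -0.156 2.085
v -1.169 -1.594 2.915
v -1.481 -0.225 1.97
v -1.469 -1.662 2.8
v -1.7 -0.348 1.759
v -1.689 -1.786 2.589
v -1.802 -0.505 1.489
v -1.79 -1.943 2.319
v -1.767 -0.668 1.206
v -1.755 -2.106 2.036
v -1.602 -0.809 0.959
v -1.591 -2.247 1.789
v -1.336 -0.904 0.791
v -1.325 -2.342 1.621
v -1.015 -0.936 0.731
v -1.003 -2.374 1.561
v -0.694 -0.9 0.789
v -0.682 -2.338 1.619
v -0.428 -0.802 0.956
v -0.417 -2.239 1.786
v -0.264 -0.658 1.202
v -0.253 -2.096 2.032
v -2.099 1.786 -1.587
v -2.635 1.389 -1.109
v -2.086 2.947 -0.605
v -2.621 2.549 -0.128
v -0.759 1.031 -0.712
v -1.294 0.633 -0.235
v -0.745 2.191 0.269
v -1.281 1.794 0.747
v 0.185 -2.925 -3.572
v 1.843 -3.473 -2.479
v -0.144 -1.879 -2.548
v 1.514 -2.427 -1.455
v 0.726 -2.273 -4.065
v 2.384 -2.821 -2.972
v 0.397 -1.227 -3.041
v 2.055 -1.775 -1.948
f 2 1 5
f 2 5 3
f 3 5 6
f 3 6 4
f 5 1 7
f 5 7 6
f 6 7 8
f 6 8 4
f 7 1 9
f 7 9 8
f 8 9 10
f 8 10 4
f 9 1 11
f 9 11 10
f 10 11 12
f 10 12 4
f 11 1 13
f 11 13 12
f 12 13 14
f 12 14 4
f 13 1 15
f 13 15 14
f 14 15 16
f 14 16 4
f 15 1 17
f 15 17 16
f 16 17 18
f 16 18 4
f 17 1 19
f 17 19 18
f 18 19 20
f 18 20 4
f 19 1 21
f 19 21 20
f 20 21 22
f 20 22 4
f 21 1 23
f 21 23 22
f 22 23 24
f 22 24 4
f 23 1 25
f 23 25 24
f 24 25 26
f 24 26 4
f 25 1 27
f 25 27 26
f 26 27 28
f 26 28 4
f 27 1 29
f 27 29 28
f 28 29 30
f 28 30 4
f 29 1 2
f 29 2 30
f 30 2 3
f 30 3 4
f 32 31 35
f 32 35 33
f 33 35 36
f 33 36 34
f 35 31 37
f 35 37 36
f 36 37 38
f 36 38 34
f 37 31 39
f 37 39 38
f 38 39 40
f 38 40 34
f 39 31 41
f 39 41 40
f 40 41 42
f 40 42 34
f 41 31 43
f 41 43 42
f 42 43 44
f 42 44 34
f 43 31 45
f 43 45 44
f 44 45 46
f 44 46 34
f 45 31 47
f 45 47 46
f 46 47 48
f 46 48 34
f 47 31 49
f 47 49 48
f 48 49 50
f 48 50 34
f 49 31 51
f 49 51 50
f 50 51 52
f 50 52 34
f 51 31 53
f 51 53 52
f 52 53 54
f 52 54 34
f 53 31 55
f 53 55 54
f 54 55 56
f 54 56 34
f 55 31 57
f 55 57 56
f 56 57 58
f 56 58 34
f 57 31 59
f 57 59 58
f 58 59 60
f 58 60 34
f 59 31 61
f 59 61 60
f 60 61 62
f 60 62 34
f 61 31 32
f 61 32 62
f 62 32 33
f 62 33 34
f 64 66 63
f 67 64 63
f 63 66 65
f 65 67 63
f 64 70 66
f 68 64 67
f 68 70 64
f 66 70 65
f 69 67 65
f 65 70 69
f 69 68 67
f 70 68 69
f 72 74 71
f 75 72 71
f 71 74 73
f 73 75 71
f 72 78 74
f 76 72 75
f 76 78 72
f 74 78 73
f 77 75 73
f 73 78 77
f 77 76 75
f 78 76 77



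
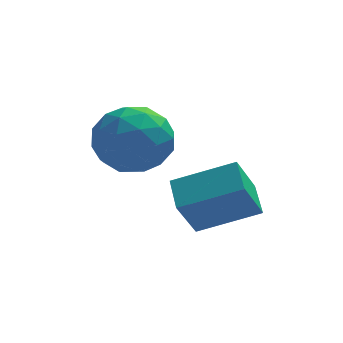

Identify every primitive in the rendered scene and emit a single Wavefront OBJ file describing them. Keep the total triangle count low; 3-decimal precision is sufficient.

v 2.976 -2.368 0.736
v 4.426 -2.441 1.332
v 2.88 -1.497 1.075
v 4.33 -1.57 1.672
v 3.43 -1.91 -0.312
v 4.88 -1.983 0.285
v 3.334 -1.039 0.028
v 4.784 -1.112 0.624
v 1.522 -0.282 1.376
v 1.856 0.168 2.203
v 2.364 -1.608 1.757
v 2.698 -1.158 2.584
v 1.736 -1.414 2.509
v 1.215 -0.595 2.274
v 3.005 -0.845 1.686
v 2.484 -0.026 1.451
v 2.773 -0.18 2.394
v 1.989 -0.532 2.903
v 2.231 -0.908 1.057
v 1.447 -1.26 1.566
v 1.615 0.06 1.756
v 2.605 -1.5 2.204
v 2.039 -1.65 2.16
v 2.236 -1.386 2.646
v 1.238 -0.389 1.798
v 1.435 -0.124 2.284
v 1.364 -1.055 2.464
v 2.785 -1.316 1.676
v 2.982 -1.051 2.162
v 1.984 -0.054 1.314
v 2.181 0.21 1.8
v 2.856 -0.385 1.496
v 2.351 0.119 2.355
v 2.845 -0.66 2.578
v 3.025 -0.476 2.051
v 2.72 0.005 1.913
v 1.89 -0.088 2.654
v 2.384 -0.867 2.878
v 1.819 -1.018 2.834
v 1.513 -0.536 2.696
v 2.428 -0.292 2.766
v 1.836 -0.573 1.082
v 2.33 -1.352 1.306
v 2.707 -0.904 1.264
v 2.401 -0.422 1.126
v 1.375 -0.78 1.382
v 1.869 -1.559 1.605
v 1.5 -1.445 2.047
v 1.195 -0.964 1.909
v 1.792 -1.148 1.194
f 2 4 1
f 5 2 1
f 1 4 3
f 3 5 1
f 2 8 4
f 6 2 5
f 6 8 2
f 4 8 3
f 7 5 3
f 3 8 7
f 7 6 5
f 8 6 7
f 9 46 25
f 46 20 49
f 25 49 14
f 46 49 25
f 9 25 21
f 25 14 26
f 21 26 10
f 25 26 21
f 9 21 30
f 21 10 31
f 30 31 16
f 21 31 30
f 9 30 42
f 30 16 45
f 42 45 19
f 30 45 42
f 9 42 46
f 42 19 50
f 46 50 20
f 42 50 46
f 10 26 37
f 26 14 40
f 37 40 18
f 26 40 37
f 14 49 27
f 49 20 48
f 27 48 13
f 49 48 27
f 20 50 47
f 50 19 43
f 47 43 11
f 50 43 47
f 19 45 44
f 45 16 32
f 44 32 15
f 45 32 44
f 16 31 36
f 31 10 33
f 36 33 17
f 31 33 36
f 12 38 24
f 38 18 39
f 24 39 13
f 38 39 24
f 12 24 22
f 24 13 23
f 22 23 11
f 24 23 22
f 12 22 29
f 22 11 28
f 29 28 15
f 22 28 29
f 12 29 34
f 29 15 35
f 34 35 17
f 29 35 34
f 12 34 38
f 34 17 41
f 38 41 18
f 34 41 38
f 13 39 27
f 39 18 40
f 27 40 14
f 39 40 27
f 11 23 47
f 23 13 48
f 47 48 20
f 23 48 47
f 15 28 44
f 28 11 43
f 44 43 19
f 28 43 44
f 17 35 36
f 35 15 32
f 36 32 16
f 35 32 36
f 18 41 37
f 41 17 33
f 37 33 10
f 41 33 37



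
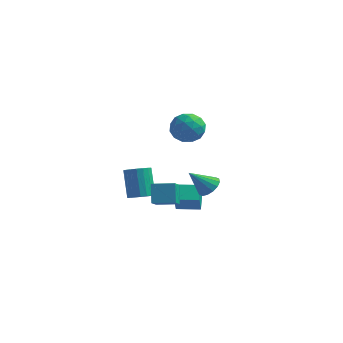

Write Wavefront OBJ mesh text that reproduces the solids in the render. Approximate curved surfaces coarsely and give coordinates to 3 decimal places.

v 2.769 -3.601 -1.073
v 2.411 -3.011 0.099
v 2.126 -1.948 -2.101
v 1.769 -1.358 -0.929
v 3.991 -3.062 -0.971
v 3.634 -2.472 0.201
v 3.349 -1.409 -1.999
v 2.991 -0.819 -0.827
v 2.884 0.231 3.952
v 3.746 0.222 3.278
v 3.094 -1.502 4.242
v 3.956 -1.511 3.568
v 4.02 -0.996 4.531
v 3.89 0.075 4.352
v 2.95 -1.355 3.168
v 2.82 -0.284 2.989
v 3.786 -0.758 2.794
v 4.447 -0.536 3.636
v 2.393 -0.744 3.884
v 3.054 -0.522 4.726
v 3.297 0.378 3.589
v 3.543 -1.658 3.931
v 3.581 -1.356 4.497
v 4.087 -1.361 4.101
v 3.382 0.292 4.22
v 3.888 0.287 3.824
v 4.049 -0.429 4.561
v 2.952 -1.567 3.696
v 3.458 -1.572 3.3
v 2.753 0.081 3.419
v 3.259 0.076 3.023
v 2.791 -0.851 2.959
v 3.827 -0.202 2.909
v 3.95 -1.221 3.079
v 3.359 -1.129 2.844
v 3.283 -0.5 2.739
v 4.215 -0.072 3.404
v 4.339 -1.091 3.574
v 4.376 -0.788 4.14
v 4.3 -0.159 4.035
v 4.239 -0.648 3.119
v 2.501 -0.189 3.946
v 2.625 -1.208 4.116
v 2.54 -1.121 3.485
v 2.464 -0.492 3.38
v 2.89 -0.059 4.441
v 3.013 -1.078 4.611
v 3.557 -0.78 4.781
v 3.481 -0.151 4.676
v 2.601 -0.632 4.401
v 0.918 2.526 -4.803
v 1.182 1.837 -3.637
v 0.46 3.535 -4.103
v 0.725 2.845 -2.937
v 2.275 3.115 -4.763
v 2.54 2.425 -3.597
v 1.818 4.123 -4.063
v 2.082 3.434 -2.897
v 0.97 -1.623 -1.891
v 1.718 -1.371 -1.712
v 1.059 -0.665 0.05
v 0.31 -0.917 -0.129
v 1.576 -1.085 -1.88
v 0.916 -0.379 -0.117
v 1.313 -0.907 -2.05
v 0.653 -0.201 -0.287
v 0.982 -0.87 -2.188
v 0.322 -0.164 -0.426
v 0.649 -0.982 -2.268
v -0.011 -0.276 -0.506
v 0.379 -1.221 -2.273
v -0.28 -0.515 -0.511
v 0.227 -1.54 -2.203
v -0.433 -0.834 -0.44
v 0.221 -1.875 -2.07
v -0.438 -1.169 -0.308
v 0.364 -2.161 -1.903
v -0.296 -1.455 -0.14
v 0.627 -2.339 -1.733
v -0.033 -1.633 0.03
v 0.958 -2.376 -1.594
v 0.298 -1.67 0.168
v 1.291 -2.264 -1.514
v 0.631 -1.558 0.248
v 1.56 -2.025 -1.509
v 0.901 -1.319 0.253
v 1.713 -1.706 -1.58
v 1.053 -1 0.183
v 4.103 0.684 -1.334
v 4.746 0.756 -0.83
v 3.217 -0.124 -0.086
v 4.516 1.107 -0.766
v 4.176 1.345 -0.854
v 3.815 1.405 -1.07
v 3.532 1.273 -1.357
v 3.402 0.982 -1.638
v 3.459 0.612 -1.837
v 3.689 0.261 -1.901
v 4.03 0.023 -1.814
v 4.39 -0.038 -1.597
v 4.673 0.095 -1.31
v 4.803 0.386 -1.029
f 2 4 1
f 5 2 1
f 1 4 3
f 3 5 1
f 2 8 4
f 6 2 5
f 6 8 2
f 4 8 3
f 7 5 3
f 3 8 7
f 7 6 5
f 8 6 7
f 9 46 25
f 46 20 49
f 25 49 14
f 46 49 25
f 9 25 21
f 25 14 26
f 21 26 10
f 25 26 21
f 9 21 30
f 21 10 31
f 30 31 16
f 21 31 30
f 9 30 42
f 30 16 45
f 42 45 19
f 30 45 42
f 9 42 46
f 42 19 50
f 46 50 20
f 42 50 46
f 10 26 37
f 26 14 40
f 37 40 18
f 26 40 37
f 14 49 27
f 49 20 48
f 27 48 13
f 49 48 27
f 20 50 47
f 50 19 43
f 47 43 11
f 50 43 47
f 19 45 44
f 45 16 32
f 44 32 15
f 45 32 44
f 16 31 36
f 31 10 33
f 36 33 17
f 31 33 36
f 12 38 24
f 38 18 39
f 24 39 13
f 38 39 24
f 12 24 22
f 24 13 23
f 22 23 11
f 24 23 22
f 12 22 29
f 22 11 28
f 29 28 15
f 22 28 29
f 12 29 34
f 29 15 35
f 34 35 17
f 29 35 34
f 12 34 38
f 34 17 41
f 38 41 18
f 34 41 38
f 13 39 27
f 39 18 40
f 27 40 14
f 39 40 27
f 11 23 47
f 23 13 48
f 47 48 20
f 23 48 47
f 15 28 44
f 28 11 43
f 44 43 19
f 28 43 44
f 17 35 36
f 35 15 32
f 36 32 16
f 35 32 36
f 18 41 37
f 41 17 33
f 37 33 10
f 41 33 37
f 52 54 51
f 55 52 51
f 51 54 53
f 53 55 51
f 52 58 54
f 56 52 55
f 56 58 52
f 54 58 53
f 57 55 53
f 53 58 57
f 57 56 55
f 58 56 57
f 60 59 63
f 60 63 61
f 61 63 64
f 61 64 62
f 63 59 65
f 63 65 64
f 64 65 66
f 64 66 62
f 65 59 67
f 65 67 66
f 66 67 68
f 66 68 62
f 67 59 69
f 67 69 68
f 68 69 70
f 68 70 62
f 69 59 71
f 69 71 70
f 70 71 72
f 70 72 62
f 71 59 73
f 71 73 72
f 72 73 74
f 72 74 62
f 73 59 75
f 73 75 74
f 74 75 76
f 74 76 62
f 75 59 77
f 75 77 76
f 76 77 78
f 76 78 62
f 77 59 79
f 77 79 78
f 78 79 80
f 78 80 62
f 79 59 81
f 79 81 80
f 80 81 82
f 80 82 62
f 81 59 83
f 81 83 82
f 82 83 84
f 82 84 62
f 83 59 85
f 83 85 84
f 84 85 86
f 84 86 62
f 85 59 87
f 85 87 86
f 86 87 88
f 86 88 62
f 87 59 60
f 87 60 88
f 88 60 61
f 88 61 62
f 90 89 92
f 90 92 91
f 92 89 93
f 92 93 91
f 93 89 94
f 93 94 91
f 94 89 95
f 94 95 91
f 95 89 96
f 95 96 91
f 96 89 97
f 96 97 91
f 97 89 98
f 97 98 91
f 98 89 99
f 98 99 91
f 99 89 100
f 99 100 91
f 100 89 101
f 100 101 91
f 101 89 102
f 101 102 91
f 102 89 90
f 102 90 91



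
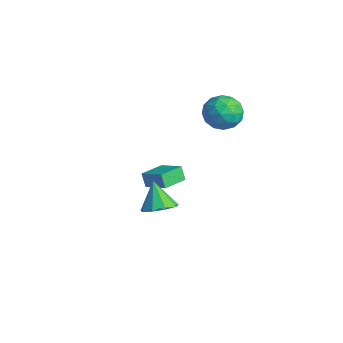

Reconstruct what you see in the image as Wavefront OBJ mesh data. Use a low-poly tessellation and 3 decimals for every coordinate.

v -0.697 4.755 3.009
v 0.252 4.394 2.456
v -1.292 2.986 3.144
v -0.343 2.625 2.591
v -0.26 3.056 3.66
v 0.108 4.149 3.577
v -1.148 3.231 2.023
v -0.78 4.324 1.94
v -0.027 3.451 1.846
v 0.522 3.344 2.858
v -1.562 4.036 2.742
v -1.013 3.929 3.754
v -0.17 4.73 2.721
v -0.87 2.65 2.879
v -0.821 2.904 3.508
v -0.263 2.691 3.183
v -0.255 4.586 3.38
v 0.303 4.374 3.055
v 0.002 3.587 3.763
v -1.343 3.006 2.545
v -0.785 2.794 2.22
v -0.777 4.689 2.417
v -0.219 4.476 2.092
v -1.042 3.793 1.837
v 0.224 3.963 2.037
v -0.126 2.924 2.116
v -0.599 3.28 1.782
v -0.383 3.922 1.734
v 0.547 3.9 2.632
v 0.197 2.86 2.711
v 0.246 3.114 3.34
v 0.462 3.756 3.291
v 0.383 3.346 2.274
v -1.237 4.52 2.889
v -1.587 3.48 2.968
v -1.502 3.624 2.309
v -1.286 4.266 2.26
v -0.914 4.456 3.484
v -1.264 3.417 3.563
v -0.657 3.458 3.866
v -0.441 4.1 3.818
v -1.423 4.034 3.326
v -3.97 0.975 -4.604
v -4.383 0.948 -3.771
v -4.384 2.429 -4.761
v -4.796 2.402 -3.928
v -2.604 1.438 -3.912
v -3.016 1.411 -3.079
v -3.017 2.892 -4.069
v -3.43 2.865 -3.236
v 3.052 -1.98 -0.019
v 3.593 -2.667 0.4
v 2.148 -1.84 1.379
v 3.859 -2.07 0.512
v 3.747 -1.43 0.376
v 3.31 -1.047 0.055
v 2.752 -1.101 -0.3
v 2.335 -1.566 -0.524
v 2.253 -2.224 -0.511
v 2.545 -2.768 -0.268
v 3.074 -2.943 0.092
f 1 38 17
f 38 12 41
f 17 41 6
f 38 41 17
f 1 17 13
f 17 6 18
f 13 18 2
f 17 18 13
f 1 13 22
f 13 2 23
f 22 23 8
f 13 23 22
f 1 22 34
f 22 8 37
f 34 37 11
f 22 37 34
f 1 34 38
f 34 11 42
f 38 42 12
f 34 42 38
f 2 18 29
f 18 6 32
f 29 32 10
f 18 32 29
f 6 41 19
f 41 12 40
f 19 40 5
f 41 40 19
f 12 42 39
f 42 11 35
f 39 35 3
f 42 35 39
f 11 37 36
f 37 8 24
f 36 24 7
f 37 24 36
f 8 23 28
f 23 2 25
f 28 25 9
f 23 25 28
f 4 30 16
f 30 10 31
f 16 31 5
f 30 31 16
f 4 16 14
f 16 5 15
f 14 15 3
f 16 15 14
f 4 14 21
f 14 3 20
f 21 20 7
f 14 20 21
f 4 21 26
f 21 7 27
f 26 27 9
f 21 27 26
f 4 26 30
f 26 9 33
f 30 33 10
f 26 33 30
f 5 31 19
f 31 10 32
f 19 32 6
f 31 32 19
f 3 15 39
f 15 5 40
f 39 40 12
f 15 40 39
f 7 20 36
f 20 3 35
f 36 35 11
f 20 35 36
f 9 27 28
f 27 7 24
f 28 24 8
f 27 24 28
f 10 33 29
f 33 9 25
f 29 25 2
f 33 25 29
f 44 46 43
f 47 44 43
f 43 46 45
f 45 47 43
f 44 50 46
f 48 44 47
f 48 50 44
f 46 50 45
f 49 47 45
f 45 50 49
f 49 48 47
f 50 48 49
f 52 51 54
f 52 54 53
f 54 51 55
f 54 55 53
f 55 51 56
f 55 56 53
f 56 51 57
f 56 57 53
f 57 51 58
f 57 58 53
f 58 51 59
f 58 59 53
f 59 51 60
f 59 60 53
f 60 51 61
f 60 61 53
f 61 51 52
f 61 52 53



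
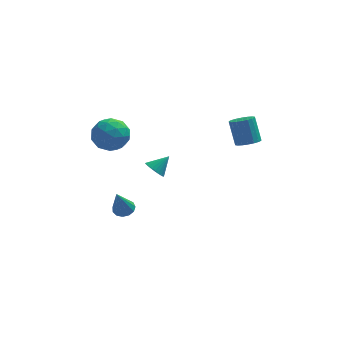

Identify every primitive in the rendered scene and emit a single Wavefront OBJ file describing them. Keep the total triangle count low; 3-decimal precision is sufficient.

v -1.504 -1.254 0.604
v -1.023 -1.728 0.352
v -0.636 -0.806 1.416
v -0.978 -1.509 0.183
v -1.013 -1.251 0.077
v -1.122 -0.993 0.052
v -1.29 -0.775 0.111
v -1.49 -0.631 0.245
v -1.692 -0.581 0.433
v -1.866 -0.634 0.648
v -1.984 -0.781 0.856
v -2.029 -1 1.025
v -1.995 -1.258 1.131
v -1.885 -1.516 1.156
v -1.717 -1.733 1.097
v -1.517 -1.878 0.964
v -1.315 -1.928 0.775
v -1.142 -1.875 0.56
v -3.289 -0.188 -3.637
v -2.605 -0.233 -3.498
v -3.711 -0.872 -1.783
v -2.717 0.13 -3.389
v -3.011 0.391 -3.36
v -3.393 0.469 -3.418
v -3.742 0.338 -3.546
v -3.948 0.04 -3.702
v -3.945 -0.33 -3.838
v -3.733 -0.656 -3.91
v -3.381 -0.832 -3.895
v -2.999 -0.804 -3.798
v -2.71 -0.581 -3.65
v -4.131 0.499 2.746
v -3.183 0.283 3.483
v -4.777 -1.343 3.037
v -3.829 -1.559 3.774
v -4.711 -0.791 4.122
v -4.311 0.347 3.943
v -3.649 -1.407 2.577
v -3.249 -0.269 2.398
v -2.885 -0.895 3.379
v -3.542 -0.514 4.334
v -4.418 -0.546 2.186
v -5.075 -0.165 3.141
v -3.6 0.553 3.089
v -4.36 -1.613 3.431
v -4.878 -1.161 3.636
v -4.321 -1.288 4.069
v -4.263 0.59 3.359
v -3.706 0.464 3.792
v -4.604 -0.168 4.168
v -4.254 -1.524 2.728
v -3.697 -1.65 3.161
v -3.639 0.228 2.451
v -3.082 0.101 2.884
v -3.356 -0.892 2.352
v -2.868 -0.267 3.461
v -3.248 -1.349 3.632
v -3.142 -1.26 2.929
v -2.907 -0.591 2.823
v -3.254 -0.043 4.022
v -3.634 -1.126 4.193
v -4.152 -0.674 4.398
v -3.917 -0.005 4.292
v -3.079 -0.735 3.961
v -4.326 0.066 2.327
v -4.706 -1.017 2.498
v -4.043 -1.055 2.228
v -3.808 -0.386 2.122
v -4.712 0.289 2.888
v -5.092 -0.793 3.059
v -5.053 -0.469 3.697
v -4.818 0.2 3.591
v -4.881 -0.325 2.559
v 3.873 -1.363 2.881
v 4.425 -1.79 3.228
v 4.1 -1.024 4.687
v 3.547 -0.597 4.339
v 4.6 -1.511 3.12
v 4.275 -0.744 4.579
v 4.631 -1.202 2.965
v 4.306 -0.435 4.424
v 4.512 -0.925 2.793
v 4.186 -0.158 4.252
v 4.266 -0.735 2.638
v 3.94 0.032 4.097
v 3.942 -0.669 2.531
v 3.617 0.097 3.99
v 3.605 -0.741 2.494
v 3.279 0.025 3.953
v 3.32 -0.936 2.533
v 2.995 -0.17 3.992
v 3.145 -1.216 2.641
v 2.82 -0.449 4.1
v 3.114 -1.525 2.796
v 2.789 -0.758 4.255
v 3.234 -1.802 2.968
v 2.908 -1.035 4.427
v 3.48 -1.992 3.123
v 3.154 -1.225 4.582
v 3.803 -2.057 3.23
v 3.478 -1.291 4.689
v 4.141 -1.985 3.267
v 3.815 -1.219 4.726
f 2 1 4
f 2 4 3
f 4 1 5
f 4 5 3
f 5 1 6
f 5 6 3
f 6 1 7
f 6 7 3
f 7 1 8
f 7 8 3
f 8 1 9
f 8 9 3
f 9 1 10
f 9 10 3
f 10 1 11
f 10 11 3
f 11 1 12
f 11 12 3
f 12 1 13
f 12 13 3
f 13 1 14
f 13 14 3
f 14 1 15
f 14 15 3
f 15 1 16
f 15 16 3
f 16 1 17
f 16 17 3
f 17 1 18
f 17 18 3
f 18 1 2
f 18 2 3
f 20 19 22
f 20 22 21
f 22 19 23
f 22 23 21
f 23 19 24
f 23 24 21
f 24 19 25
f 24 25 21
f 25 19 26
f 25 26 21
f 26 19 27
f 26 27 21
f 27 19 28
f 27 28 21
f 28 19 29
f 28 29 21
f 29 19 30
f 29 30 21
f 30 19 31
f 30 31 21
f 31 19 20
f 31 20 21
f 32 69 48
f 69 43 72
f 48 72 37
f 69 72 48
f 32 48 44
f 48 37 49
f 44 49 33
f 48 49 44
f 32 44 53
f 44 33 54
f 53 54 39
f 44 54 53
f 32 53 65
f 53 39 68
f 65 68 42
f 53 68 65
f 32 65 69
f 65 42 73
f 69 73 43
f 65 73 69
f 33 49 60
f 49 37 63
f 60 63 41
f 49 63 60
f 37 72 50
f 72 43 71
f 50 71 36
f 72 71 50
f 43 73 70
f 73 42 66
f 70 66 34
f 73 66 70
f 42 68 67
f 68 39 55
f 67 55 38
f 68 55 67
f 39 54 59
f 54 33 56
f 59 56 40
f 54 56 59
f 35 61 47
f 61 41 62
f 47 62 36
f 61 62 47
f 35 47 45
f 47 36 46
f 45 46 34
f 47 46 45
f 35 45 52
f 45 34 51
f 52 51 38
f 45 51 52
f 35 52 57
f 52 38 58
f 57 58 40
f 52 58 57
f 35 57 61
f 57 40 64
f 61 64 41
f 57 64 61
f 36 62 50
f 62 41 63
f 50 63 37
f 62 63 50
f 34 46 70
f 46 36 71
f 70 71 43
f 46 71 70
f 38 51 67
f 51 34 66
f 67 66 42
f 51 66 67
f 40 58 59
f 58 38 55
f 59 55 39
f 58 55 59
f 41 64 60
f 64 40 56
f 60 56 33
f 64 56 60
f 75 74 78
f 75 78 76
f 76 78 79
f 76 79 77
f 78 74 80
f 78 80 79
f 79 80 81
f 79 81 77
f 80 74 82
f 80 82 81
f 81 82 83
f 81 83 77
f 82 74 84
f 82 84 83
f 83 84 85
f 83 85 77
f 84 74 86
f 84 86 85
f 85 86 87
f 85 87 77
f 86 74 88
f 86 88 87
f 87 88 89
f 87 89 77
f 88 74 90
f 88 90 89
f 89 90 91
f 89 91 77
f 90 74 92
f 90 92 91
f 91 92 93
f 91 93 77
f 92 74 94
f 92 94 93
f 93 94 95
f 93 95 77
f 94 74 96
f 94 96 95
f 95 96 97
f 95 97 77
f 96 74 98
f 96 98 97
f 97 98 99
f 97 99 77
f 98 74 100
f 98 100 99
f 99 100 101
f 99 101 77
f 100 74 102
f 100 102 101
f 101 102 103
f 101 103 77
f 102 74 75
f 102 75 103
f 103 75 76
f 103 76 77



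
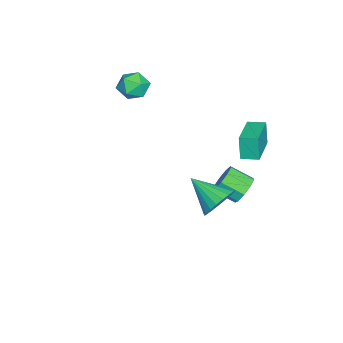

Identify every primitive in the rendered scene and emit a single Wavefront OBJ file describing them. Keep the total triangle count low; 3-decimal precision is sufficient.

v -1.931 3.35 -3.061
v -1.575 3.705 -2.388
v -1.613 2.565 -1.766
v -1.969 2.21 -2.439
v -2.147 3.745 -2.352
v -2.185 2.604 -1.729
v -2.618 3.6 -2.647
v -2.656 2.459 -2.025
v -2.767 3.338 -3.136
v -2.806 2.197 -2.514
v -2.525 3.082 -3.59
v -2.564 1.941 -2.968
v -2.005 2.952 -3.797
v -2.044 1.811 -3.174
v -1.45 3.008 -3.659
v -1.489 1.867 -3.037
v -1.12 3.224 -3.242
v -1.159 2.084 -2.619
v -1.169 3.5 -2.74
v -1.208 2.359 -2.117
v -2.593 3.335 -0.008
v -2.809 3.199 1.267
v -2.64 4.229 0.079
v -2.855 4.093 1.354
v -0.545 3.407 0.346
v -0.76 3.271 1.621
v -0.591 4.301 0.433
v -0.807 4.165 1.708
v -2.11 -1.789 3.5
v -1.714 -2.378 2.975
v -3.386 -2.222 3.025
v -2.99 -2.811 2.5
v -2.974 -2.92 3.376
v -2.185 -2.652 3.67
v -2.915 -1.948 2.33
v -2.126 -1.68 2.624
v -2.212 -2.477 2.252
v -2.248 -3.077 2.898
v -2.852 -1.523 3.102
v -2.888 -2.123 3.748
v 3.439 3.417 0.357
v 3.799 2.84 -0.334
v 2.861 1.923 1.303
v 4.113 2.877 -0.084
v 4.311 3.008 0.243
v 4.357 3.209 0.589
v 4.245 3.446 0.896
v 3.993 3.679 1.109
v 3.645 3.866 1.192
v 3.262 3.975 1.13
v 2.909 3.988 0.935
v 2.648 3.902 0.64
v 2.523 3.732 0.296
v 2.557 3.508 -0.037
v 2.743 3.268 -0.303
v 3.049 3.054 -0.454
v 3.423 2.902 -0.465
f 2 1 5
f 2 5 3
f 3 5 6
f 3 6 4
f 5 1 7
f 5 7 6
f 6 7 8
f 6 8 4
f 7 1 9
f 7 9 8
f 8 9 10
f 8 10 4
f 9 1 11
f 9 11 10
f 10 11 12
f 10 12 4
f 11 1 13
f 11 13 12
f 12 13 14
f 12 14 4
f 13 1 15
f 13 15 14
f 14 15 16
f 14 16 4
f 15 1 17
f 15 17 16
f 16 17 18
f 16 18 4
f 17 1 19
f 17 19 18
f 18 19 20
f 18 20 4
f 19 1 2
f 19 2 20
f 20 2 3
f 20 3 4
f 22 24 21
f 25 22 21
f 21 24 23
f 23 25 21
f 22 28 24
f 26 22 25
f 26 28 22
f 24 28 23
f 27 25 23
f 23 28 27
f 27 26 25
f 28 26 27
f 29 40 34
f 29 34 30
f 29 30 36
f 29 36 39
f 29 39 40
f 30 34 38
f 34 40 33
f 40 39 31
f 39 36 35
f 36 30 37
f 32 38 33
f 32 33 31
f 32 31 35
f 32 35 37
f 32 37 38
f 33 38 34
f 31 33 40
f 35 31 39
f 37 35 36
f 38 37 30
f 42 41 44
f 42 44 43
f 44 41 45
f 44 45 43
f 45 41 46
f 45 46 43
f 46 41 47
f 46 47 43
f 47 41 48
f 47 48 43
f 48 41 49
f 48 49 43
f 49 41 50
f 49 50 43
f 50 41 51
f 50 51 43
f 51 41 52
f 51 52 43
f 52 41 53
f 52 53 43
f 53 41 54
f 53 54 43
f 54 41 55
f 54 55 43
f 55 41 56
f 55 56 43
f 56 41 57
f 56 57 43
f 57 41 42
f 57 42 43



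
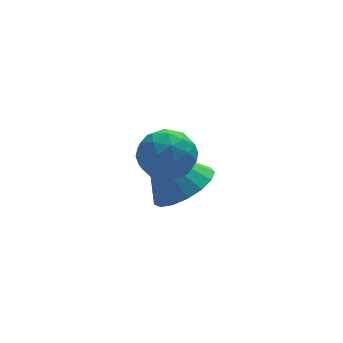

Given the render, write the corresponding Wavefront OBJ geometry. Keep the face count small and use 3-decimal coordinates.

v 0.506 -0.574 -3.003
v 1.16 -1.149 -2.398
v -0.426 0.054 -1.397
v 1.394 -0.701 -2.437
v 1.425 -0.224 -2.606
v 1.245 0.173 -2.866
v 0.896 0.399 -3.157
v 0.458 0.402 -3.413
v 0.031 0.182 -3.574
v -0.287 -0.212 -3.605
v -0.424 -0.689 -3.498
v -0.347 -1.139 -3.277
v -0.075 -1.46 -2.994
v 0.33 -1.578 -2.712
v 0.776 -1.466 -2.497
v -0.929 -1.942 0.228
v -0.202 -2.17 -0.258
v -1.018 -3.31 0.738
v -0.291 -3.538 0.252
v -0.206 -2.982 0.96
v -0.151 -2.136 0.644
v -1.069 -3.344 -0.164
v -1.014 -2.498 -0.48
v -0.288 -3.037 -0.5
v 0.246 -2.813 0.194
v -1.466 -2.667 0.286
v -0.932 -2.443 0.98
v -0.558 -1.936 -0.06
v -0.662 -3.544 0.54
v -0.612 -3.217 0.956
v -0.185 -3.351 0.67
v -0.528 -1.916 0.471
v -0.1 -2.05 0.185
v -0.102 -2.527 0.901
v -1.12 -3.43 0.295
v -0.692 -3.564 0.009
v -1.035 -2.129 -0.19
v -0.608 -2.263 -0.476
v -1.118 -2.953 -0.421
v -0.181 -2.579 -0.488
v -0.233 -3.384 -0.188
v -0.691 -3.27 -0.433
v -0.659 -2.772 -0.618
v 0.133 -2.448 -0.079
v 0.081 -3.252 0.22
v 0.131 -2.925 0.636
v 0.163 -2.428 0.451
v 0.082 -2.957 -0.222
v -1.301 -2.228 0.26
v -1.353 -3.032 0.559
v -1.383 -3.052 0.029
v -1.351 -2.555 -0.156
v -0.987 -2.096 0.668
v -1.039 -2.901 0.968
v -0.561 -2.708 1.098
v -0.529 -2.21 0.913
v -1.302 -2.523 0.702
f 2 1 4
f 2 4 3
f 4 1 5
f 4 5 3
f 5 1 6
f 5 6 3
f 6 1 7
f 6 7 3
f 7 1 8
f 7 8 3
f 8 1 9
f 8 9 3
f 9 1 10
f 9 10 3
f 10 1 11
f 10 11 3
f 11 1 12
f 11 12 3
f 12 1 13
f 12 13 3
f 13 1 14
f 13 14 3
f 14 1 15
f 14 15 3
f 15 1 2
f 15 2 3
f 16 53 32
f 53 27 56
f 32 56 21
f 53 56 32
f 16 32 28
f 32 21 33
f 28 33 17
f 32 33 28
f 16 28 37
f 28 17 38
f 37 38 23
f 28 38 37
f 16 37 49
f 37 23 52
f 49 52 26
f 37 52 49
f 16 49 53
f 49 26 57
f 53 57 27
f 49 57 53
f 17 33 44
f 33 21 47
f 44 47 25
f 33 47 44
f 21 56 34
f 56 27 55
f 34 55 20
f 56 55 34
f 27 57 54
f 57 26 50
f 54 50 18
f 57 50 54
f 26 52 51
f 52 23 39
f 51 39 22
f 52 39 51
f 23 38 43
f 38 17 40
f 43 40 24
f 38 40 43
f 19 45 31
f 45 25 46
f 31 46 20
f 45 46 31
f 19 31 29
f 31 20 30
f 29 30 18
f 31 30 29
f 19 29 36
f 29 18 35
f 36 35 22
f 29 35 36
f 19 36 41
f 36 22 42
f 41 42 24
f 36 42 41
f 19 41 45
f 41 24 48
f 45 48 25
f 41 48 45
f 20 46 34
f 46 25 47
f 34 47 21
f 46 47 34
f 18 30 54
f 30 20 55
f 54 55 27
f 30 55 54
f 22 35 51
f 35 18 50
f 51 50 26
f 35 50 51
f 24 42 43
f 42 22 39
f 43 39 23
f 42 39 43
f 25 48 44
f 48 24 40
f 44 40 17
f 48 40 44



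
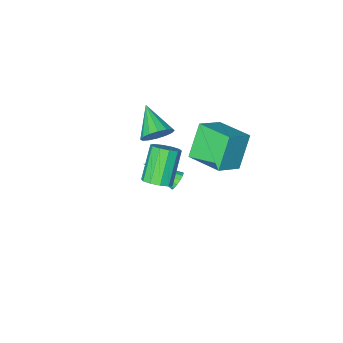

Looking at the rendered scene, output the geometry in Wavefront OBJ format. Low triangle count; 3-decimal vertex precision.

v -1.431 -2.729 -4.444
v -1.126 -2.255 -4.162
v -0.129 -4.171 -3.436
v -1.368 -2.332 -3.958
v -1.628 -2.515 -3.885
v -1.835 -2.755 -3.961
v -1.934 -2.988 -4.167
v -1.898 -3.152 -4.447
v -1.737 -3.202 -4.726
v -1.495 -3.125 -4.93
v -1.235 -2.942 -5.003
v -1.028 -2.702 -4.927
v -0.929 -2.469 -4.721
v -0.965 -2.305 -4.441
v 0.679 -1.236 2.254
v 1.56 -1.22 2.552
v 0.381 -2.924 3.226
v 1.311 -0.983 2.888
v 0.892 -0.813 3.054
v 0.416 -0.757 3.006
v 0.011 -0.829 2.756
v -0.215 -1.01 2.372
v -0.202 -1.252 1.956
v 0.048 -1.49 1.62
v 0.466 -1.66 1.454
v 0.942 -1.716 1.502
v 1.347 -1.644 1.752
v 1.573 -1.462 2.136
v 1.999 0.931 0.799
v 2.712 0.773 1.171
v 1.655 -0.089 2.833
v 0.941 0.069 2.461
v 2.56 1.235 1.314
v 1.502 0.373 2.976
v 2.194 1.581 1.26
v 1.136 0.719 2.922
v 1.753 1.678 1.03
v 0.695 0.816 2.692
v 1.406 1.49 0.712
v 0.348 0.629 2.374
v 1.285 1.089 0.427
v 0.228 0.227 2.089
v 1.438 0.627 0.284
v 0.38 -0.235 1.946
v 1.804 0.281 0.338
v 0.746 -0.581 2
v 2.245 0.184 0.568
v 1.187 -0.678 2.23
v 2.592 0.371 0.886
v 1.534 -0.49 2.548
v -1.481 0.381 0.804
v -2.465 -0.184 2.63
v -2.04 2.38 1.121
v -3.024 1.815 2.947
v -0.056 0.645 1.653
v -1.04 0.08 3.479
v -0.615 2.644 1.97
v -1.599 2.079 3.796
f 2 1 4
f 2 4 3
f 4 1 5
f 4 5 3
f 5 1 6
f 5 6 3
f 6 1 7
f 6 7 3
f 7 1 8
f 7 8 3
f 8 1 9
f 8 9 3
f 9 1 10
f 9 10 3
f 10 1 11
f 10 11 3
f 11 1 12
f 11 12 3
f 12 1 13
f 12 13 3
f 13 1 14
f 13 14 3
f 14 1 2
f 14 2 3
f 16 15 18
f 16 18 17
f 18 15 19
f 18 19 17
f 19 15 20
f 19 20 17
f 20 15 21
f 20 21 17
f 21 15 22
f 21 22 17
f 22 15 23
f 22 23 17
f 23 15 24
f 23 24 17
f 24 15 25
f 24 25 17
f 25 15 26
f 25 26 17
f 26 15 27
f 26 27 17
f 27 15 28
f 27 28 17
f 28 15 16
f 28 16 17
f 30 29 33
f 30 33 31
f 31 33 34
f 31 34 32
f 33 29 35
f 33 35 34
f 34 35 36
f 34 36 32
f 35 29 37
f 35 37 36
f 36 37 38
f 36 38 32
f 37 29 39
f 37 39 38
f 38 39 40
f 38 40 32
f 39 29 41
f 39 41 40
f 40 41 42
f 40 42 32
f 41 29 43
f 41 43 42
f 42 43 44
f 42 44 32
f 43 29 45
f 43 45 44
f 44 45 46
f 44 46 32
f 45 29 47
f 45 47 46
f 46 47 48
f 46 48 32
f 47 29 49
f 47 49 48
f 48 49 50
f 48 50 32
f 49 29 30
f 49 30 50
f 50 30 31
f 50 31 32
f 52 54 51
f 55 52 51
f 51 54 53
f 53 55 51
f 52 58 54
f 56 52 55
f 56 58 52
f 54 58 53
f 57 55 53
f 53 58 57
f 57 56 55
f 58 56 57



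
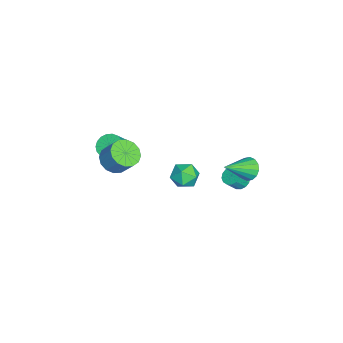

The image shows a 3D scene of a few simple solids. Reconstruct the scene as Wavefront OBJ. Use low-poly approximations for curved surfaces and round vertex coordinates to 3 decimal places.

v -1.437 0.308 -1.958
v -0.644 0.659 -2.363
v -1.516 -0.779 -3.057
v -0.723 -0.428 -3.462
v -0.673 -0.868 -2.614
v -0.624 -0.196 -1.934
v -1.536 0.076 -3.486
v -1.487 0.748 -2.806
v -0.706 0.516 -3.307
v -0.172 -0.068 -2.768
v -1.988 -0.052 -2.652
v -1.454 -0.636 -2.113
v 1.291 3.747 0.638
v 1.819 3.724 0.065
v 2.409 2.493 1.722
v 1.934 4.031 0.301
v 1.877 4.261 0.628
v 1.662 4.354 0.957
v 1.348 4.285 1.201
v 1.019 4.071 1.294
v 0.762 3.77 1.211
v 0.647 3.464 0.975
v 0.704 3.233 0.649
v 0.919 3.14 0.32
v 1.233 3.21 0.076
v 1.562 3.424 -0.017
v 0.039 3.229 -1.694
v 0.561 3.579 -1.74
v 0.963 3.081 -0.972
v 0.441 2.731 -0.926
v 0.368 3.742 -1.533
v 0.77 3.243 -0.765
v 0.087 3.767 -1.37
v 0.489 3.269 -0.602
v -0.207 3.648 -1.293
v 0.195 3.15 -0.525
v -0.435 3.417 -1.324
v -0.033 2.919 -0.556
v -0.536 3.136 -1.454
v -0.134 2.637 -0.686
v -0.483 2.879 -1.648
v -0.081 2.381 -0.88
v -0.29 2.717 -1.855
v 0.112 2.218 -1.087
v -0.009 2.691 -2.018
v 0.393 2.193 -1.25
v 0.285 2.81 -2.095
v 0.687 2.312 -1.327
v 0.513 3.041 -2.064
v 0.915 2.543 -1.296
v 0.614 3.323 -1.934
v 1.016 2.824 -1.166
v -0.889 -3.702 -0.675
v -0.207 -3.456 -1.056
v 0.712 -3.971 0.253
v 0.029 -4.218 0.635
v -0.307 -3.159 -0.869
v 0.611 -3.674 0.44
v -0.522 -2.97 -0.643
v 0.396 -3.485 0.666
v -0.811 -2.926 -0.424
v 0.107 -3.441 0.885
v -1.114 -3.036 -0.254
v -0.196 -3.551 1.055
v -1.374 -3.277 -0.168
v -0.455 -3.792 1.142
v -1.537 -3.604 -0.182
v -0.619 -4.119 1.128
v -1.572 -3.949 -0.293
v -0.653 -4.464 1.016
v -1.471 -4.246 -0.48
v -0.553 -4.761 0.829
v -1.256 -4.435 -0.706
v -0.338 -4.95 0.603
v -0.967 -4.479 -0.925
v -0.049 -4.994 0.384
v -0.664 -4.369 -1.095
v 0.254 -4.884 0.214
v -0.405 -4.128 -1.182
v 0.514 -4.643 0.128
v -0.241 -3.801 -1.168
v 0.677 -4.316 0.142
v 2.425 -3.538 1.707
v 3.288 -3.858 1.575
v 3.719 -3.142 2.661
v 2.855 -2.822 2.793
v 3.265 -3.452 1.317
v 3.695 -2.737 2.403
v 3.016 -3.069 1.164
v 3.447 -2.354 2.25
v 2.61 -2.812 1.156
v 3.04 -2.097 2.242
v 2.153 -2.749 1.295
v 2.584 -2.034 2.381
v 1.77 -2.898 1.545
v 2.2 -2.182 2.631
v 1.561 -3.218 1.839
v 1.992 -2.502 2.925
v 1.585 -3.623 2.097
v 2.015 -2.908 3.183
v 1.833 -4.006 2.25
v 2.264 -3.291 3.336
v 2.24 -4.263 2.258
v 2.67 -3.548 3.344
v 2.696 -4.326 2.119
v 3.127 -3.611 3.205
v 3.08 -4.178 1.869
v 3.51 -3.462 2.955
f 1 12 6
f 1 6 2
f 1 2 8
f 1 8 11
f 1 11 12
f 2 6 10
f 6 12 5
f 12 11 3
f 11 8 7
f 8 2 9
f 4 10 5
f 4 5 3
f 4 3 7
f 4 7 9
f 4 9 10
f 5 10 6
f 3 5 12
f 7 3 11
f 9 7 8
f 10 9 2
f 14 13 16
f 14 16 15
f 16 13 17
f 16 17 15
f 17 13 18
f 17 18 15
f 18 13 19
f 18 19 15
f 19 13 20
f 19 20 15
f 20 13 21
f 20 21 15
f 21 13 22
f 21 22 15
f 22 13 23
f 22 23 15
f 23 13 24
f 23 24 15
f 24 13 25
f 24 25 15
f 25 13 26
f 25 26 15
f 26 13 14
f 26 14 15
f 28 27 31
f 28 31 29
f 29 31 32
f 29 32 30
f 31 27 33
f 31 33 32
f 32 33 34
f 32 34 30
f 33 27 35
f 33 35 34
f 34 35 36
f 34 36 30
f 35 27 37
f 35 37 36
f 36 37 38
f 36 38 30
f 37 27 39
f 37 39 38
f 38 39 40
f 38 40 30
f 39 27 41
f 39 41 40
f 40 41 42
f 40 42 30
f 41 27 43
f 41 43 42
f 42 43 44
f 42 44 30
f 43 27 45
f 43 45 44
f 44 45 46
f 44 46 30
f 45 27 47
f 45 47 46
f 46 47 48
f 46 48 30
f 47 27 49
f 47 49 48
f 48 49 50
f 48 50 30
f 49 27 51
f 49 51 50
f 50 51 52
f 50 52 30
f 51 27 28
f 51 28 52
f 52 28 29
f 52 29 30
f 54 53 57
f 54 57 55
f 55 57 58
f 55 58 56
f 57 53 59
f 57 59 58
f 58 59 60
f 58 60 56
f 59 53 61
f 59 61 60
f 60 61 62
f 60 62 56
f 61 53 63
f 61 63 62
f 62 63 64
f 62 64 56
f 63 53 65
f 63 65 64
f 64 65 66
f 64 66 56
f 65 53 67
f 65 67 66
f 66 67 68
f 66 68 56
f 67 53 69
f 67 69 68
f 68 69 70
f 68 70 56
f 69 53 71
f 69 71 70
f 70 71 72
f 70 72 56
f 71 53 73
f 71 73 72
f 72 73 74
f 72 74 56
f 73 53 75
f 73 75 74
f 74 75 76
f 74 76 56
f 75 53 77
f 75 77 76
f 76 77 78
f 76 78 56
f 77 53 79
f 77 79 78
f 78 79 80
f 78 80 56
f 79 53 81
f 79 81 80
f 80 81 82
f 80 82 56
f 81 53 54
f 81 54 82
f 82 54 55
f 82 55 56
f 84 83 87
f 84 87 85
f 85 87 88
f 85 88 86
f 87 83 89
f 87 89 88
f 88 89 90
f 88 90 86
f 89 83 91
f 89 91 90
f 90 91 92
f 90 92 86
f 91 83 93
f 91 93 92
f 92 93 94
f 92 94 86
f 93 83 95
f 93 95 94
f 94 95 96
f 94 96 86
f 95 83 97
f 95 97 96
f 96 97 98
f 96 98 86
f 97 83 99
f 97 99 98
f 98 99 100
f 98 100 86
f 99 83 101
f 99 101 100
f 100 101 102
f 100 102 86
f 101 83 103
f 101 103 102
f 102 103 104
f 102 104 86
f 103 83 105
f 103 105 104
f 104 105 106
f 104 106 86
f 105 83 107
f 105 107 106
f 106 107 108
f 106 108 86
f 107 83 84
f 107 84 108
f 108 84 85
f 108 85 86

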